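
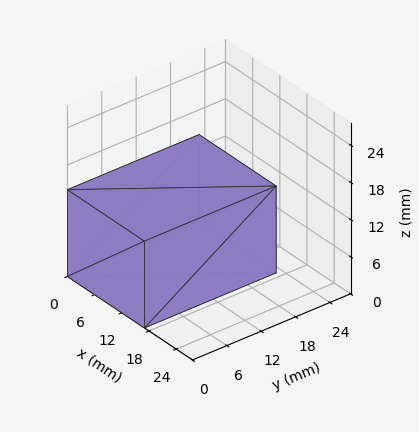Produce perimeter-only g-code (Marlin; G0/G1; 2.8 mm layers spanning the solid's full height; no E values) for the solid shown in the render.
Reading the render: the shape is a rectangular box, roughly 17 × 23 mm footprint and 14 mm tall (dimensions read to the nearest mm from the axis ticks). For the g-code, the solid's height is divided into equal slices at the stated Δz and each level perimeter traced with G1 moves after a G0 lift.

; perimeter-only toolpath
G21 ; units = mm
G90 ; absolute positioning
G28 ; home
; layer 1
G0 Z2.8
G0 X0.0 Y0.0
G1 X17.0 Y0.0
G1 X17.0 Y23.0
G1 X0.0 Y23.0
G1 X0.0 Y0.0
; layer 2
G0 Z5.6
G0 X0.0 Y0.0
G1 X17.0 Y0.0
G1 X17.0 Y23.0
G1 X0.0 Y23.0
G1 X0.0 Y0.0
; layer 3
G0 Z8.4
G0 X0.0 Y0.0
G1 X17.0 Y0.0
G1 X17.0 Y23.0
G1 X0.0 Y23.0
G1 X0.0 Y0.0
; layer 4
G0 Z11.2
G0 X0.0 Y0.0
G1 X17.0 Y0.0
G1 X17.0 Y23.0
G1 X0.0 Y23.0
G1 X0.0 Y0.0
; layer 5
G0 Z14.0
G0 X0.0 Y0.0
G1 X17.0 Y0.0
G1 X17.0 Y23.0
G1 X0.0 Y23.0
G1 X0.0 Y0.0
M2 ; end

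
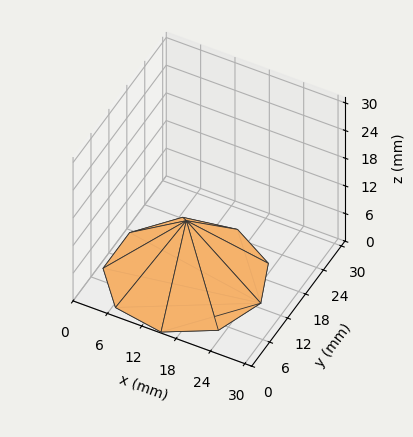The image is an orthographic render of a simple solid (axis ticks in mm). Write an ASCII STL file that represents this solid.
Reading the render: the shape is a regular 9-sided pyramid, base circumscribed radius ≈ 13 mm, apex at z ≈ 12 mm (dimensions read to the nearest mm from the axis ticks). For the STL, each face is triangulated and given an outward normal.

solid part
  facet normal 0.0000 0.0000 -1.0000
    outer loop
      vertex 15.26 25.80 0.00
      vertex 22.96 21.36 0.00
      vertex 26.00 13.00 0.00
    endloop
  endfacet
  facet normal 0.0000 0.0000 -1.0000
    outer loop
      vertex 6.50 24.26 0.00
      vertex 15.26 25.80 0.00
      vertex 26.00 13.00 0.00
    endloop
  endfacet
  facet normal 0.0000 0.0000 -1.0000
    outer loop
      vertex 0.78 17.45 0.00
      vertex 6.50 24.26 0.00
      vertex 26.00 13.00 0.00
    endloop
  endfacet
  facet normal 0.0000 0.0000 -1.0000
    outer loop
      vertex 0.78 8.55 0.00
      vertex 0.78 17.45 0.00
      vertex 26.00 13.00 0.00
    endloop
  endfacet
  facet normal 0.0000 0.0000 -1.0000
    outer loop
      vertex 6.50 1.74 0.00
      vertex 0.78 8.55 0.00
      vertex 26.00 13.00 0.00
    endloop
  endfacet
  facet normal 0.0000 0.0000 -1.0000
    outer loop
      vertex 15.26 0.20 0.00
      vertex 6.50 1.74 0.00
      vertex 26.00 13.00 0.00
    endloop
  endfacet
  facet normal 0.0000 0.0000 -1.0000
    outer loop
      vertex 22.96 4.64 0.00
      vertex 15.26 0.20 0.00
      vertex 26.00 13.00 0.00
    endloop
  endfacet
  facet normal 0.6585 0.2395 0.7134
    outer loop
      vertex 26.00 13.00 0.00
      vertex 22.96 21.36 0.00
      vertex 13.00 13.00 12.00
    endloop
  endfacet
  facet normal 0.3500 0.6070 0.7134
    outer loop
      vertex 22.96 21.36 0.00
      vertex 15.26 25.80 0.00
      vertex 13.00 13.00 12.00
    endloop
  endfacet
  facet normal -0.1213 0.6902 0.7134
    outer loop
      vertex 15.26 25.80 0.00
      vertex 6.50 24.26 0.00
      vertex 13.00 13.00 12.00
    endloop
  endfacet
  facet normal -0.5365 0.4507 0.7135
    outer loop
      vertex 6.50 24.26 0.00
      vertex 0.78 17.45 0.00
      vertex 13.00 13.00 12.00
    endloop
  endfacet
  facet normal -0.7007 0.0000 0.7135
    outer loop
      vertex 0.78 17.45 0.00
      vertex 0.78 8.55 0.00
      vertex 13.00 13.00 12.00
    endloop
  endfacet
  facet normal -0.5365 -0.4507 0.7135
    outer loop
      vertex 0.78 8.55 0.00
      vertex 6.50 1.74 0.00
      vertex 13.00 13.00 12.00
    endloop
  endfacet
  facet normal -0.1213 -0.6902 0.7134
    outer loop
      vertex 6.50 1.74 0.00
      vertex 15.26 0.20 0.00
      vertex 13.00 13.00 12.00
    endloop
  endfacet
  facet normal 0.3500 -0.6070 0.7134
    outer loop
      vertex 15.26 0.20 0.00
      vertex 22.96 4.64 0.00
      vertex 13.00 13.00 12.00
    endloop
  endfacet
  facet normal 0.6585 -0.2395 0.7134
    outer loop
      vertex 22.96 4.64 0.00
      vertex 26.00 13.00 0.00
      vertex 13.00 13.00 12.00
    endloop
  endfacet
endsolid part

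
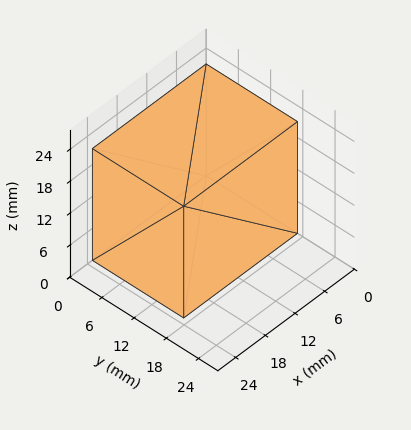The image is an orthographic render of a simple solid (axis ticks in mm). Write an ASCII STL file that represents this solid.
Reading the render: the shape is a rectangular box, roughly 23 × 17 mm footprint and 21 mm tall (dimensions read to the nearest mm from the axis ticks). For the STL, each face is triangulated and given an outward normal.

solid part
  facet normal 0.0000 0.0000 -1.0000
    outer loop
      vertex 23.00 17.00 0.00
      vertex 23.00 0.00 0.00
      vertex 0.00 0.00 0.00
    endloop
  endfacet
  facet normal 0.0000 0.0000 -1.0000
    outer loop
      vertex 0.00 17.00 0.00
      vertex 23.00 17.00 0.00
      vertex 0.00 0.00 0.00
    endloop
  endfacet
  facet normal 0.0000 0.0000 1.0000
    outer loop
      vertex 0.00 0.00 21.00
      vertex 23.00 0.00 21.00
      vertex 23.00 17.00 21.00
    endloop
  endfacet
  facet normal 0.0000 0.0000 1.0000
    outer loop
      vertex 0.00 0.00 21.00
      vertex 23.00 17.00 21.00
      vertex 0.00 17.00 21.00
    endloop
  endfacet
  facet normal 0.0000 -1.0000 0.0000
    outer loop
      vertex 0.00 0.00 0.00
      vertex 23.00 0.00 0.00
      vertex 23.00 0.00 21.00
    endloop
  endfacet
  facet normal 0.0000 -1.0000 0.0000
    outer loop
      vertex 0.00 0.00 0.00
      vertex 23.00 0.00 21.00
      vertex 0.00 0.00 21.00
    endloop
  endfacet
  facet normal 0.0000 1.0000 0.0000
    outer loop
      vertex 23.00 17.00 21.00
      vertex 23.00 17.00 0.00
      vertex 0.00 17.00 0.00
    endloop
  endfacet
  facet normal 0.0000 1.0000 0.0000
    outer loop
      vertex 0.00 17.00 21.00
      vertex 23.00 17.00 21.00
      vertex 0.00 17.00 0.00
    endloop
  endfacet
  facet normal -1.0000 0.0000 0.0000
    outer loop
      vertex 0.00 17.00 21.00
      vertex 0.00 17.00 0.00
      vertex 0.00 0.00 0.00
    endloop
  endfacet
  facet normal -1.0000 0.0000 0.0000
    outer loop
      vertex 0.00 0.00 21.00
      vertex 0.00 17.00 21.00
      vertex 0.00 0.00 0.00
    endloop
  endfacet
  facet normal 1.0000 0.0000 0.0000
    outer loop
      vertex 23.00 0.00 0.00
      vertex 23.00 17.00 0.00
      vertex 23.00 17.00 21.00
    endloop
  endfacet
  facet normal 1.0000 0.0000 0.0000
    outer loop
      vertex 23.00 0.00 0.00
      vertex 23.00 17.00 21.00
      vertex 23.00 0.00 21.00
    endloop
  endfacet
endsolid part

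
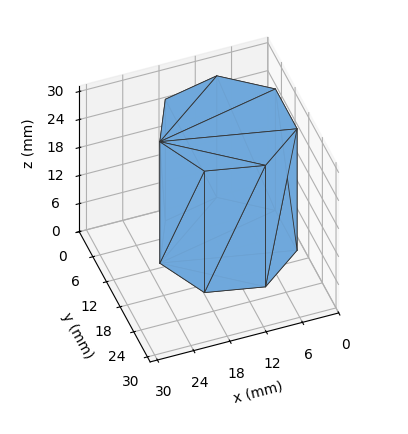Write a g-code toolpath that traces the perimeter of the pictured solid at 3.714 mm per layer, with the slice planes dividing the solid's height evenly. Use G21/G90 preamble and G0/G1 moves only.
Reading the render: the shape is a regular 7-sided prism (a cylinder approximated with 7 flat sides), circumscribed radius ≈ 11 mm, height ≈ 26 mm (dimensions read to the nearest mm from the axis ticks). For the g-code, the solid's height is divided into equal slices at the stated Δz and each level perimeter traced with G1 moves after a G0 lift.

; perimeter-only toolpath
G21 ; units = mm
G90 ; absolute positioning
G28 ; home
; layer 1
G0 Z3.714
G0 X22.000 Y11.000
G1 X17.858 Y19.600
G1 X8.552 Y21.724
G1 X1.089 Y15.773
G1 X1.089 Y6.227
G1 X8.552 Y0.276
G1 X17.858 Y2.400
G1 X22.000 Y11.000
; layer 2
G0 Z7.429
G0 X22.000 Y11.000
G1 X17.858 Y19.600
G1 X8.552 Y21.724
G1 X1.089 Y15.773
G1 X1.089 Y6.227
G1 X8.552 Y0.276
G1 X17.858 Y2.400
G1 X22.000 Y11.000
; layer 3
G0 Z11.143
G0 X22.000 Y11.000
G1 X17.858 Y19.600
G1 X8.552 Y21.724
G1 X1.089 Y15.773
G1 X1.089 Y6.227
G1 X8.552 Y0.276
G1 X17.858 Y2.400
G1 X22.000 Y11.000
; layer 4
G0 Z14.857
G0 X22.000 Y11.000
G1 X17.858 Y19.600
G1 X8.552 Y21.724
G1 X1.089 Y15.773
G1 X1.089 Y6.227
G1 X8.552 Y0.276
G1 X17.858 Y2.400
G1 X22.000 Y11.000
; layer 5
G0 Z18.571
G0 X22.000 Y11.000
G1 X17.858 Y19.600
G1 X8.552 Y21.724
G1 X1.089 Y15.773
G1 X1.089 Y6.227
G1 X8.552 Y0.276
G1 X17.858 Y2.400
G1 X22.000 Y11.000
; layer 6
G0 Z22.286
G0 X22.000 Y11.000
G1 X17.858 Y19.600
G1 X8.552 Y21.724
G1 X1.089 Y15.773
G1 X1.089 Y6.227
G1 X8.552 Y0.276
G1 X17.858 Y2.400
G1 X22.000 Y11.000
; layer 7
G0 Z26.000
G0 X22.000 Y11.000
G1 X17.858 Y19.600
G1 X8.552 Y21.724
G1 X1.089 Y15.773
G1 X1.089 Y6.227
G1 X8.552 Y0.276
G1 X17.858 Y2.400
G1 X22.000 Y11.000
M2 ; end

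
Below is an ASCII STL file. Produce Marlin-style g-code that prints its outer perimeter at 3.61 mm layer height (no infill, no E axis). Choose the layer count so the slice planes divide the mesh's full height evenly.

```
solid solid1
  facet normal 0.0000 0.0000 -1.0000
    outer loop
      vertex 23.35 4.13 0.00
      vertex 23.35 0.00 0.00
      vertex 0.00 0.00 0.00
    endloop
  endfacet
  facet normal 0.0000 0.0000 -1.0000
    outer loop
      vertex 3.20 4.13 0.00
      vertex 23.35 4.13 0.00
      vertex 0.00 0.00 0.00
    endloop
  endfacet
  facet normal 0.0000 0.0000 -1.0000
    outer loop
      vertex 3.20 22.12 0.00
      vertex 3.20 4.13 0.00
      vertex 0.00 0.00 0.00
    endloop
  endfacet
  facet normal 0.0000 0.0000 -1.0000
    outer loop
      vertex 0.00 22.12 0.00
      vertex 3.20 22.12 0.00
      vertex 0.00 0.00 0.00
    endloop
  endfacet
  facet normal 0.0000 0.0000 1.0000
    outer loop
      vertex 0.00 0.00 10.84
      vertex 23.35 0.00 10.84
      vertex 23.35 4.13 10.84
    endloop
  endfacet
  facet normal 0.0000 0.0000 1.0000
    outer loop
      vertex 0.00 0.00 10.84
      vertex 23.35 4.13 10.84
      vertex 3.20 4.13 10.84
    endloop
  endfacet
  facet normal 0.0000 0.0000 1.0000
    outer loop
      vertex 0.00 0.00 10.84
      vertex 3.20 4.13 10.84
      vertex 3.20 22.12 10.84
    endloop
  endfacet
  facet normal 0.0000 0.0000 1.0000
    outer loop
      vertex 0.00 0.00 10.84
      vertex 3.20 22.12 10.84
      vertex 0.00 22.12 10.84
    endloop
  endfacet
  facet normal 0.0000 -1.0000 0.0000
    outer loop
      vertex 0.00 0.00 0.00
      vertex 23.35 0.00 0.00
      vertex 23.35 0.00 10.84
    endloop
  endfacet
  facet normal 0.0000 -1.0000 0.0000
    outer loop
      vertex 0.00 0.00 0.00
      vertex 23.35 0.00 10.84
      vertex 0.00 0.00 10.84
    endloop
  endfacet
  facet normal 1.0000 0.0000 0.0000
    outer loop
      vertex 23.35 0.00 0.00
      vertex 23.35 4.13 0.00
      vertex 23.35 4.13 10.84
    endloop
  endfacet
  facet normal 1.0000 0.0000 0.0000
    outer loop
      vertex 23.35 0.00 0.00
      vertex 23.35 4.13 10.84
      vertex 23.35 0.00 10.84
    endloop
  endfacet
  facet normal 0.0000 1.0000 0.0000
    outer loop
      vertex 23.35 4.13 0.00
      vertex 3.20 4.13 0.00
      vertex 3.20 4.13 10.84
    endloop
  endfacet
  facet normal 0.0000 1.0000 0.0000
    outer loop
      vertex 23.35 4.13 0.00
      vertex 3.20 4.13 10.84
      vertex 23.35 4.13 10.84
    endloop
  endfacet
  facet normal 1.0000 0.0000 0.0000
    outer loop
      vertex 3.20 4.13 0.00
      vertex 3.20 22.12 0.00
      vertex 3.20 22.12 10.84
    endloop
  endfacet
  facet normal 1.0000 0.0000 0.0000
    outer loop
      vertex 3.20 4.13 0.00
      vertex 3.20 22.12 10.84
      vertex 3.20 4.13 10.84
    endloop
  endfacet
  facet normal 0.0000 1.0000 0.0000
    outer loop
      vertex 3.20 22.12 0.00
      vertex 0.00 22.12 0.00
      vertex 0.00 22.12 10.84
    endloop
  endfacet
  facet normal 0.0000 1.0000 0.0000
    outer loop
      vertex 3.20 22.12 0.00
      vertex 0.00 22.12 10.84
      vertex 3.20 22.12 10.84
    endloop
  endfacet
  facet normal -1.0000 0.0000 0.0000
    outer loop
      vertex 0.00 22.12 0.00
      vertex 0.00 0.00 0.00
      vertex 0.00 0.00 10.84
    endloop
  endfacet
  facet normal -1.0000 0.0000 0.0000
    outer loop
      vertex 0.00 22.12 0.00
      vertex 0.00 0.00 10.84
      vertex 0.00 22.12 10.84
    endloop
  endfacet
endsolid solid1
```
; perimeter-only toolpath
G21 ; units = mm
G90 ; absolute positioning
G28 ; home
; layer 1
G0 Z3.61
G0 X0.00 Y0.00
G1 X23.35 Y0.00
G1 X23.35 Y4.13
G1 X3.20 Y4.13
G1 X3.20 Y22.12
G1 X0.00 Y22.12
G1 X0.00 Y0.00
; layer 2
G0 Z7.23
G0 X0.00 Y0.00
G1 X23.35 Y0.00
G1 X23.35 Y4.13
G1 X3.20 Y4.13
G1 X3.20 Y22.12
G1 X0.00 Y22.12
G1 X0.00 Y0.00
; layer 3
G0 Z10.84
G0 X0.00 Y0.00
G1 X23.35 Y0.00
G1 X23.35 Y4.13
G1 X3.20 Y4.13
G1 X3.20 Y22.12
G1 X0.00 Y22.12
G1 X0.00 Y0.00
M2 ; end

The solid is an L-shaped prism: outer 23.4 × 22.1 mm, arm thicknesses ≈ 4.13 mm (horizontal) and 3.2 mm (vertical), extruded 10.8 mm in z. Slicing at Δz = 3.61 mm — 3 equal slices spanning the solid's height, so layer i sits at z = i·h/3 — gives 3 non-empty perimeters. Each is a 6-segment closed polygon; G0 lifts to the layer z and rapids to the start vertex, then G1 traces the edges.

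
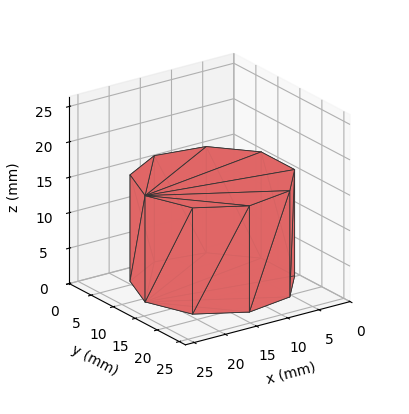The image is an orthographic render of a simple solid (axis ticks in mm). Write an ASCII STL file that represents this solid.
Reading the render: the shape is a regular 9-sided prism (a cylinder approximated with 9 flat sides), circumscribed radius ≈ 11 mm, height ≈ 15 mm (dimensions read to the nearest mm from the axis ticks). For the STL, each face is triangulated and given an outward normal.

solid part
  facet normal 0.0000 0.0000 -1.0000
    outer loop
      vertex 12.9 21.8 0.0
      vertex 19.4 18.1 0.0
      vertex 22.0 11.0 0.0
    endloop
  endfacet
  facet normal 0.0000 0.0000 -1.0000
    outer loop
      vertex 5.5 20.5 0.0
      vertex 12.9 21.8 0.0
      vertex 22.0 11.0 0.0
    endloop
  endfacet
  facet normal 0.0000 0.0000 -1.0000
    outer loop
      vertex 0.7 14.8 0.0
      vertex 5.5 20.5 0.0
      vertex 22.0 11.0 0.0
    endloop
  endfacet
  facet normal 0.0000 0.0000 -1.0000
    outer loop
      vertex 0.7 7.2 0.0
      vertex 0.7 14.8 0.0
      vertex 22.0 11.0 0.0
    endloop
  endfacet
  facet normal 0.0000 0.0000 -1.0000
    outer loop
      vertex 5.5 1.5 0.0
      vertex 0.7 7.2 0.0
      vertex 22.0 11.0 0.0
    endloop
  endfacet
  facet normal 0.0000 0.0000 -1.0000
    outer loop
      vertex 12.9 0.2 0.0
      vertex 5.5 1.5 0.0
      vertex 22.0 11.0 0.0
    endloop
  endfacet
  facet normal 0.0000 0.0000 -1.0000
    outer loop
      vertex 19.4 3.9 0.0
      vertex 12.9 0.2 0.0
      vertex 22.0 11.0 0.0
    endloop
  endfacet
  facet normal 0.0000 0.0000 1.0000
    outer loop
      vertex 22.0 11.0 15.0
      vertex 19.4 18.1 15.0
      vertex 12.9 21.8 15.0
    endloop
  endfacet
  facet normal 0.0000 0.0000 1.0000
    outer loop
      vertex 22.0 11.0 15.0
      vertex 12.9 21.8 15.0
      vertex 5.5 20.5 15.0
    endloop
  endfacet
  facet normal 0.0000 0.0000 1.0000
    outer loop
      vertex 22.0 11.0 15.0
      vertex 5.5 20.5 15.0
      vertex 0.7 14.8 15.0
    endloop
  endfacet
  facet normal 0.0000 0.0000 1.0000
    outer loop
      vertex 22.0 11.0 15.0
      vertex 0.7 14.8 15.0
      vertex 0.7 7.2 15.0
    endloop
  endfacet
  facet normal 0.0000 0.0000 1.0000
    outer loop
      vertex 22.0 11.0 15.0
      vertex 0.7 7.2 15.0
      vertex 5.5 1.5 15.0
    endloop
  endfacet
  facet normal 0.0000 0.0000 1.0000
    outer loop
      vertex 22.0 11.0 15.0
      vertex 5.5 1.5 15.0
      vertex 12.9 0.2 15.0
    endloop
  endfacet
  facet normal 0.0000 0.0000 1.0000
    outer loop
      vertex 22.0 11.0 15.0
      vertex 12.9 0.2 15.0
      vertex 19.4 3.9 15.0
    endloop
  endfacet
  facet normal 0.9390 0.3439 0.0000
    outer loop
      vertex 22.0 11.0 0.0
      vertex 19.4 18.1 0.0
      vertex 19.4 18.1 15.0
    endloop
  endfacet
  facet normal 0.9390 0.3439 0.0000
    outer loop
      vertex 22.0 11.0 0.0
      vertex 19.4 18.1 15.0
      vertex 22.0 11.0 15.0
    endloop
  endfacet
  facet normal 0.4947 0.8691 0.0000
    outer loop
      vertex 19.4 18.1 0.0
      vertex 12.9 21.8 0.0
      vertex 12.9 21.8 15.0
    endloop
  endfacet
  facet normal 0.4947 0.8691 0.0000
    outer loop
      vertex 19.4 18.1 0.0
      vertex 12.9 21.8 15.0
      vertex 19.4 18.1 15.0
    endloop
  endfacet
  facet normal -0.1730 0.9849 0.0000
    outer loop
      vertex 12.9 21.8 0.0
      vertex 5.5 20.5 0.0
      vertex 5.5 20.5 15.0
    endloop
  endfacet
  facet normal -0.1730 0.9849 0.0000
    outer loop
      vertex 12.9 21.8 0.0
      vertex 5.5 20.5 15.0
      vertex 12.9 21.8 15.0
    endloop
  endfacet
  facet normal -0.7649 0.6441 0.0000
    outer loop
      vertex 5.5 20.5 0.0
      vertex 0.7 14.8 0.0
      vertex 0.7 14.8 15.0
    endloop
  endfacet
  facet normal -0.7649 0.6441 0.0000
    outer loop
      vertex 5.5 20.5 0.0
      vertex 0.7 14.8 15.0
      vertex 5.5 20.5 15.0
    endloop
  endfacet
  facet normal -1.0000 0.0000 0.0000
    outer loop
      vertex 0.7 14.8 0.0
      vertex 0.7 7.2 0.0
      vertex 0.7 7.2 15.0
    endloop
  endfacet
  facet normal -1.0000 0.0000 0.0000
    outer loop
      vertex 0.7 14.8 0.0
      vertex 0.7 7.2 15.0
      vertex 0.7 14.8 15.0
    endloop
  endfacet
  facet normal -0.7649 -0.6441 0.0000
    outer loop
      vertex 0.7 7.2 0.0
      vertex 5.5 1.5 0.0
      vertex 5.5 1.5 15.0
    endloop
  endfacet
  facet normal -0.7649 -0.6441 0.0000
    outer loop
      vertex 0.7 7.2 0.0
      vertex 5.5 1.5 15.0
      vertex 0.7 7.2 15.0
    endloop
  endfacet
  facet normal -0.1730 -0.9849 0.0000
    outer loop
      vertex 5.5 1.5 0.0
      vertex 12.9 0.2 0.0
      vertex 12.9 0.2 15.0
    endloop
  endfacet
  facet normal -0.1730 -0.9849 0.0000
    outer loop
      vertex 5.5 1.5 0.0
      vertex 12.9 0.2 15.0
      vertex 5.5 1.5 15.0
    endloop
  endfacet
  facet normal 0.4947 -0.8691 0.0000
    outer loop
      vertex 12.9 0.2 0.0
      vertex 19.4 3.9 0.0
      vertex 19.4 3.9 15.0
    endloop
  endfacet
  facet normal 0.4947 -0.8691 0.0000
    outer loop
      vertex 12.9 0.2 0.0
      vertex 19.4 3.9 15.0
      vertex 12.9 0.2 15.0
    endloop
  endfacet
  facet normal 0.9390 -0.3439 0.0000
    outer loop
      vertex 19.4 3.9 0.0
      vertex 22.0 11.0 0.0
      vertex 22.0 11.0 15.0
    endloop
  endfacet
  facet normal 0.9390 -0.3439 0.0000
    outer loop
      vertex 19.4 3.9 0.0
      vertex 22.0 11.0 15.0
      vertex 19.4 3.9 15.0
    endloop
  endfacet
endsolid part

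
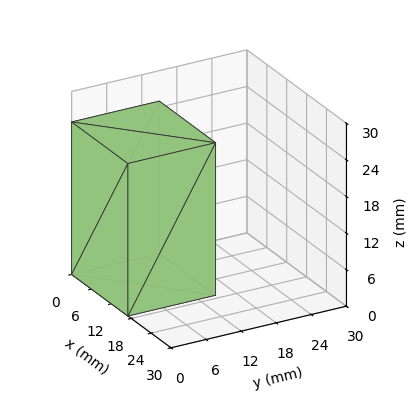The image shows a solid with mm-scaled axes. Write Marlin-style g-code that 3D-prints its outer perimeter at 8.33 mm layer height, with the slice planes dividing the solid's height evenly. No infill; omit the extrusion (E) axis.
Reading the render: the shape is a rectangular box, roughly 17 × 15 mm footprint and 25 mm tall (dimensions read to the nearest mm from the axis ticks). For the g-code, the solid's height is divided into equal slices at the stated Δz and each level perimeter traced with G1 moves after a G0 lift.

; perimeter-only toolpath
G21 ; units = mm
G90 ; absolute positioning
G28 ; home
; layer 1
G0 Z8.33
G0 X0.00 Y0.00
G1 X17.00 Y0.00
G1 X17.00 Y15.00
G1 X0.00 Y15.00
G1 X0.00 Y0.00
; layer 2
G0 Z16.67
G0 X0.00 Y0.00
G1 X17.00 Y0.00
G1 X17.00 Y15.00
G1 X0.00 Y15.00
G1 X0.00 Y0.00
; layer 3
G0 Z25.00
G0 X0.00 Y0.00
G1 X17.00 Y0.00
G1 X17.00 Y15.00
G1 X0.00 Y15.00
G1 X0.00 Y0.00
M2 ; end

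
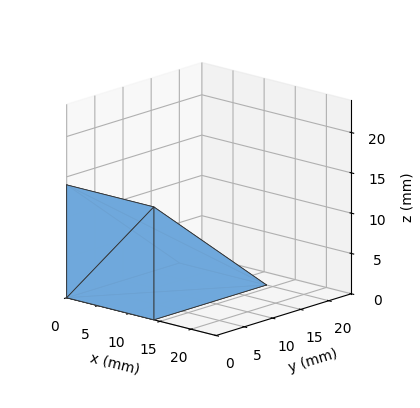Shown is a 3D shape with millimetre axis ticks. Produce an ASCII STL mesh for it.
Reading the render: the shape is a wedge (ramp): 14 × 20 mm base, rising to 14 mm along the y=0 edge and sloping linearly to z=0 at y=20 (dimensions read to the nearest mm from the axis ticks). For the STL, each face is triangulated and given an outward normal.

solid part
  facet normal 0.0000 0.0000 -1.0000
    outer loop
      vertex 14.00 20.00 0.00
      vertex 14.00 0.00 0.00
      vertex 0.00 0.00 0.00
    endloop
  endfacet
  facet normal 0.0000 0.0000 -1.0000
    outer loop
      vertex 0.00 20.00 0.00
      vertex 14.00 20.00 0.00
      vertex 0.00 0.00 0.00
    endloop
  endfacet
  facet normal 0.0000 -1.0000 0.0000
    outer loop
      vertex 0.00 0.00 0.00
      vertex 14.00 0.00 0.00
      vertex 14.00 0.00 14.00
    endloop
  endfacet
  facet normal 0.0000 -1.0000 0.0000
    outer loop
      vertex 0.00 0.00 0.00
      vertex 14.00 0.00 14.00
      vertex 0.00 0.00 14.00
    endloop
  endfacet
  facet normal 0.0000 0.5735 0.8192
    outer loop
      vertex 0.00 0.00 14.00
      vertex 14.00 0.00 14.00
      vertex 14.00 20.00 0.00
    endloop
  endfacet
  facet normal 0.0000 0.5735 0.8192
    outer loop
      vertex 0.00 0.00 14.00
      vertex 14.00 20.00 0.00
      vertex 0.00 20.00 0.00
    endloop
  endfacet
  facet normal -1.0000 0.0000 0.0000
    outer loop
      vertex 0.00 0.00 14.00
      vertex 0.00 20.00 0.00
      vertex 0.00 0.00 0.00
    endloop
  endfacet
  facet normal 1.0000 0.0000 0.0000
    outer loop
      vertex 14.00 0.00 0.00
      vertex 14.00 20.00 0.00
      vertex 14.00 0.00 14.00
    endloop
  endfacet
endsolid part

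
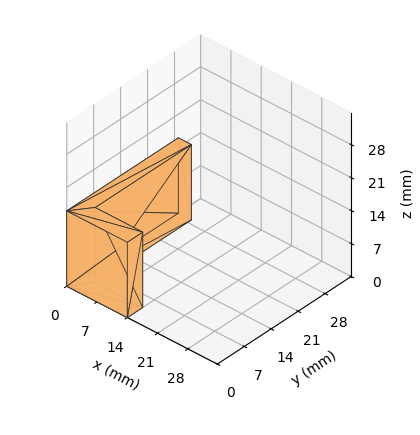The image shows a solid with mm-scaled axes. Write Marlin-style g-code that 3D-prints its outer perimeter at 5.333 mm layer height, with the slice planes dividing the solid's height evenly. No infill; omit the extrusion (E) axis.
Reading the render: the shape is an L-shaped prism: outer 14 × 29 mm, arm thicknesses ≈ 4 mm (horizontal) and 3 mm (vertical), extruded 16 mm in z (dimensions read to the nearest mm from the axis ticks). For the g-code, the solid's height is divided into equal slices at the stated Δz and each level perimeter traced with G1 moves after a G0 lift.

; perimeter-only toolpath
G21 ; units = mm
G90 ; absolute positioning
G28 ; home
; layer 1
G0 Z5.333
G0 X0.000 Y0.000
G1 X14.000 Y0.000
G1 X14.000 Y4.000
G1 X3.000 Y4.000
G1 X3.000 Y29.000
G1 X0.000 Y29.000
G1 X0.000 Y0.000
; layer 2
G0 Z10.667
G0 X0.000 Y0.000
G1 X14.000 Y0.000
G1 X14.000 Y4.000
G1 X3.000 Y4.000
G1 X3.000 Y29.000
G1 X0.000 Y29.000
G1 X0.000 Y0.000
; layer 3
G0 Z16.000
G0 X0.000 Y0.000
G1 X14.000 Y0.000
G1 X14.000 Y4.000
G1 X3.000 Y4.000
G1 X3.000 Y29.000
G1 X0.000 Y29.000
G1 X0.000 Y0.000
M2 ; end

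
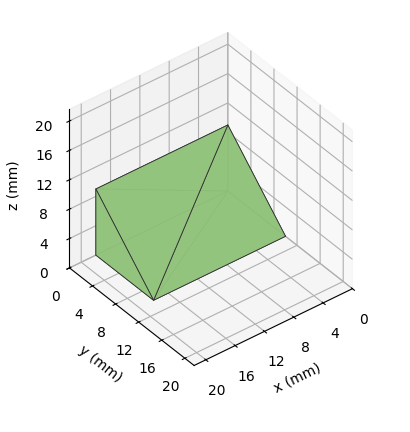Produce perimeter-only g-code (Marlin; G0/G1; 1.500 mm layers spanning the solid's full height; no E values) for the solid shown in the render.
Reading the render: the shape is a wedge (ramp): 18 × 10 mm base, rising to 9 mm along the y=0 edge and sloping linearly to z=0 at y=10 (dimensions read to the nearest mm from the axis ticks). For the g-code, the solid's height is divided into equal slices at the stated Δz and each level perimeter traced with G1 moves after a G0 lift.

; perimeter-only toolpath
G21 ; units = mm
G90 ; absolute positioning
G28 ; home
; layer 1
G0 Z1.500
G0 X0.000 Y0.000
G1 X18.000 Y0.000
G1 X18.000 Y8.333
G1 X0.000 Y8.333
G1 X0.000 Y0.000
; layer 2
G0 Z3.000
G0 X0.000 Y0.000
G1 X18.000 Y0.000
G1 X18.000 Y6.667
G1 X0.000 Y6.667
G1 X0.000 Y0.000
; layer 3
G0 Z4.500
G0 X0.000 Y0.000
G1 X18.000 Y0.000
G1 X18.000 Y5.000
G1 X0.000 Y5.000
G1 X0.000 Y0.000
; layer 4
G0 Z6.000
G0 X0.000 Y0.000
G1 X18.000 Y0.000
G1 X18.000 Y3.333
G1 X0.000 Y3.333
G1 X0.000 Y0.000
; layer 5
G0 Z7.500
G0 X0.000 Y0.000
G1 X18.000 Y0.000
G1 X18.000 Y1.667
G1 X0.000 Y1.667
G1 X0.000 Y0.000
M2 ; end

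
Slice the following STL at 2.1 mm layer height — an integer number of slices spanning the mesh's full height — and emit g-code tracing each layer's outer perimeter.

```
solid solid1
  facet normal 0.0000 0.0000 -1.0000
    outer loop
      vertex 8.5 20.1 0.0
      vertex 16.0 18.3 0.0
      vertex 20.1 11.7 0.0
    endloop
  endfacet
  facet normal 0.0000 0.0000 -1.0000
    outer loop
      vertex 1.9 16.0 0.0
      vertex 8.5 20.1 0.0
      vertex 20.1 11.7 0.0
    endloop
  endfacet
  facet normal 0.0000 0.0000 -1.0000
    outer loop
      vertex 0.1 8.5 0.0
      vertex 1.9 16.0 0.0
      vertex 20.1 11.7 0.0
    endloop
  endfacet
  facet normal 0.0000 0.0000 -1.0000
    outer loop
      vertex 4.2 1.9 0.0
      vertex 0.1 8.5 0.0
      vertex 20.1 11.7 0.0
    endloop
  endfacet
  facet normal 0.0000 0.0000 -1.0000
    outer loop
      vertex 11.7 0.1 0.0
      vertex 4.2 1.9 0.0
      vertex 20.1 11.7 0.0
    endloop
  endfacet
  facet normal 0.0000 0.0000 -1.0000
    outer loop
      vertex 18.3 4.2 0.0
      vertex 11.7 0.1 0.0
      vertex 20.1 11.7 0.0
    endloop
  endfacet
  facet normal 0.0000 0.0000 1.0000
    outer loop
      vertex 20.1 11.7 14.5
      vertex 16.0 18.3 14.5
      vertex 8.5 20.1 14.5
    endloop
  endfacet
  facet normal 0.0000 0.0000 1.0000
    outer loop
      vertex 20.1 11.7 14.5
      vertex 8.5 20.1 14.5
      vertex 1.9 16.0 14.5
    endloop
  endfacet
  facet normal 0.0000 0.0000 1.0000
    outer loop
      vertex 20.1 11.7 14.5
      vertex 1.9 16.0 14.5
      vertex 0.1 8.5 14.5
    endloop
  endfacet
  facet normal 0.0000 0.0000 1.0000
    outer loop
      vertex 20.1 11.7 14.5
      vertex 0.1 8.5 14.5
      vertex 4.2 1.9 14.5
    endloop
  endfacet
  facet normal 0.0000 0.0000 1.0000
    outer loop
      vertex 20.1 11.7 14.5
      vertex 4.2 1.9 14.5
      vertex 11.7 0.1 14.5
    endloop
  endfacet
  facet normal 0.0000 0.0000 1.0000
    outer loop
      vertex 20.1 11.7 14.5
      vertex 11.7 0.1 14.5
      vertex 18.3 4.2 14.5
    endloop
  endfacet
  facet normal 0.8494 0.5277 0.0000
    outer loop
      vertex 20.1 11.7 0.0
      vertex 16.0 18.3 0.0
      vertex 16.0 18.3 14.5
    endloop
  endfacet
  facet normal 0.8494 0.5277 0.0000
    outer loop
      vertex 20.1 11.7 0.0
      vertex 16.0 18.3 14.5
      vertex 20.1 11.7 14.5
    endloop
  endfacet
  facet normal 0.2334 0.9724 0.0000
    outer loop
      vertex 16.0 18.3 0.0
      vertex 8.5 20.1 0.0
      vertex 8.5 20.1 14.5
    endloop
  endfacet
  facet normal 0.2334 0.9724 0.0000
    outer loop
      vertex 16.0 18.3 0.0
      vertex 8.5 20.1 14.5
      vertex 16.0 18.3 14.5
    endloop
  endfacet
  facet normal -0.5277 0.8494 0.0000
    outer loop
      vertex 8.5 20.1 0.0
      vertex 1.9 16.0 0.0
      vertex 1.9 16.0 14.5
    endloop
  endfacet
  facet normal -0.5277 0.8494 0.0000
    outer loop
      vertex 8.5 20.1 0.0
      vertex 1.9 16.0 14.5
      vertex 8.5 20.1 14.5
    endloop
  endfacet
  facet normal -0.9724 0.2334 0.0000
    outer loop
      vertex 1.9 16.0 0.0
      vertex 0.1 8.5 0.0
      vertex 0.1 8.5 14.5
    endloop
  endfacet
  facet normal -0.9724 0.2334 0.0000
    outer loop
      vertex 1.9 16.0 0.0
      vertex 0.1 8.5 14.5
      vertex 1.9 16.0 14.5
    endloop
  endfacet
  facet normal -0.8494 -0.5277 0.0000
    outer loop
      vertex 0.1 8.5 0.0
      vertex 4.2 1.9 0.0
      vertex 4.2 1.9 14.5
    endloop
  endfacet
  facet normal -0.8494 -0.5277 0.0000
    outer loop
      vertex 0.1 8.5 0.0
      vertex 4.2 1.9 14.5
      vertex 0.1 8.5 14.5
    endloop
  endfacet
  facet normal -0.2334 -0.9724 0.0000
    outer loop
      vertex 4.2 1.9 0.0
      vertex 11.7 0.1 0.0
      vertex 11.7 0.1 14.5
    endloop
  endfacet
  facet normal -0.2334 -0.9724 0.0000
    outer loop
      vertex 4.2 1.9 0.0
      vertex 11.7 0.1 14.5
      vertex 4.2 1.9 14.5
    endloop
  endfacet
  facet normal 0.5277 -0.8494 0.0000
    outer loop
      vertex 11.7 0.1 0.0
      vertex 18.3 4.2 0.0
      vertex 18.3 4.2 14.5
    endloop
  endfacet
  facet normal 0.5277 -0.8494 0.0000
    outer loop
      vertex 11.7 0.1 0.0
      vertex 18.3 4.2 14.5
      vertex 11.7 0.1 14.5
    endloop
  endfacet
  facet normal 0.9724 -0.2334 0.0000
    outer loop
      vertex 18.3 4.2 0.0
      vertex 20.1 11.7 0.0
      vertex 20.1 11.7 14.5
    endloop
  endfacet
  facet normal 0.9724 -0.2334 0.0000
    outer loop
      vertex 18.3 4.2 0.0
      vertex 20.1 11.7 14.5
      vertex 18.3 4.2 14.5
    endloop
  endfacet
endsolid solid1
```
; perimeter-only toolpath
G21 ; units = mm
G90 ; absolute positioning
G28 ; home
; layer 1
G0 Z2.1
G0 X20.1 Y11.7
G1 X16.0 Y18.3
G1 X8.5 Y20.1
G1 X1.9 Y16.0
G1 X0.1 Y8.5
G1 X4.2 Y1.9
G1 X11.7 Y0.1
G1 X18.3 Y4.2
G1 X20.1 Y11.7
; layer 2
G0 Z4.1
G0 X20.1 Y11.7
G1 X16.0 Y18.3
G1 X8.5 Y20.1
G1 X1.9 Y16.0
G1 X0.1 Y8.5
G1 X4.2 Y1.9
G1 X11.7 Y0.1
G1 X18.3 Y4.2
G1 X20.1 Y11.7
; layer 3
G0 Z6.2
G0 X20.1 Y11.7
G1 X16.0 Y18.3
G1 X8.5 Y20.1
G1 X1.9 Y16.0
G1 X0.1 Y8.5
G1 X4.2 Y1.9
G1 X11.7 Y0.1
G1 X18.3 Y4.2
G1 X20.1 Y11.7
; layer 4
G0 Z8.3
G0 X20.1 Y11.7
G1 X16.0 Y18.3
G1 X8.5 Y20.1
G1 X1.9 Y16.0
G1 X0.1 Y8.5
G1 X4.2 Y1.9
G1 X11.7 Y0.1
G1 X18.3 Y4.2
G1 X20.1 Y11.7
; layer 5
G0 Z10.4
G0 X20.1 Y11.7
G1 X16.0 Y18.3
G1 X8.5 Y20.1
G1 X1.9 Y16.0
G1 X0.1 Y8.5
G1 X4.2 Y1.9
G1 X11.7 Y0.1
G1 X18.3 Y4.2
G1 X20.1 Y11.7
; layer 6
G0 Z12.4
G0 X20.1 Y11.7
G1 X16.0 Y18.3
G1 X8.5 Y20.1
G1 X1.9 Y16.0
G1 X0.1 Y8.5
G1 X4.2 Y1.9
G1 X11.7 Y0.1
G1 X18.3 Y4.2
G1 X20.1 Y11.7
; layer 7
G0 Z14.5
G0 X20.1 Y11.7
G1 X16.0 Y18.3
G1 X8.5 Y20.1
G1 X1.9 Y16.0
G1 X0.1 Y8.5
G1 X4.2 Y1.9
G1 X11.7 Y0.1
G1 X18.3 Y4.2
G1 X20.1 Y11.7
M2 ; end

The solid is a regular 8-sided prism (a cylinder approximated with 8 flat sides), circumscribed radius ≈ 10.1 mm, height ≈ 14.5 mm. Slicing at Δz = 2.1 mm — 7 equal slices spanning the solid's height, so layer i sits at z = i·h/7 — gives 7 non-empty perimeters. Each is a 8-segment closed polygon; G0 lifts to the layer z and rapids to the start vertex, then G1 traces the edges.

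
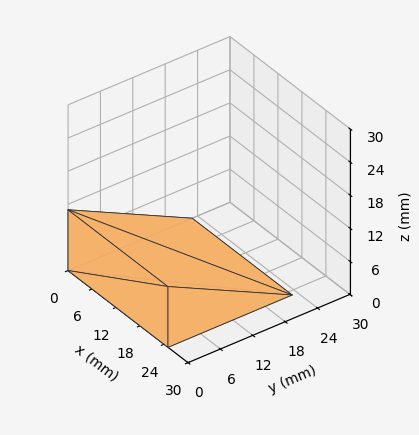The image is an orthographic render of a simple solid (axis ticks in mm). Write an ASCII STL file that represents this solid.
Reading the render: the shape is a wedge (ramp): 25 × 23 mm base, rising to 11 mm along the y=0 edge and sloping linearly to z=0 at y=23 (dimensions read to the nearest mm from the axis ticks). For the STL, each face is triangulated and given an outward normal.

solid part
  facet normal 0.0000 0.0000 -1.0000
    outer loop
      vertex 25.00 23.00 0.00
      vertex 25.00 0.00 0.00
      vertex 0.00 0.00 0.00
    endloop
  endfacet
  facet normal 0.0000 0.0000 -1.0000
    outer loop
      vertex 0.00 23.00 0.00
      vertex 25.00 23.00 0.00
      vertex 0.00 0.00 0.00
    endloop
  endfacet
  facet normal 0.0000 -1.0000 0.0000
    outer loop
      vertex 0.00 0.00 0.00
      vertex 25.00 0.00 0.00
      vertex 25.00 0.00 11.00
    endloop
  endfacet
  facet normal 0.0000 -1.0000 0.0000
    outer loop
      vertex 0.00 0.00 0.00
      vertex 25.00 0.00 11.00
      vertex 0.00 0.00 11.00
    endloop
  endfacet
  facet normal 0.0000 0.4315 0.9021
    outer loop
      vertex 0.00 0.00 11.00
      vertex 25.00 0.00 11.00
      vertex 25.00 23.00 0.00
    endloop
  endfacet
  facet normal 0.0000 0.4315 0.9021
    outer loop
      vertex 0.00 0.00 11.00
      vertex 25.00 23.00 0.00
      vertex 0.00 23.00 0.00
    endloop
  endfacet
  facet normal -1.0000 0.0000 0.0000
    outer loop
      vertex 0.00 0.00 11.00
      vertex 0.00 23.00 0.00
      vertex 0.00 0.00 0.00
    endloop
  endfacet
  facet normal 1.0000 0.0000 0.0000
    outer loop
      vertex 25.00 0.00 0.00
      vertex 25.00 23.00 0.00
      vertex 25.00 0.00 11.00
    endloop
  endfacet
endsolid part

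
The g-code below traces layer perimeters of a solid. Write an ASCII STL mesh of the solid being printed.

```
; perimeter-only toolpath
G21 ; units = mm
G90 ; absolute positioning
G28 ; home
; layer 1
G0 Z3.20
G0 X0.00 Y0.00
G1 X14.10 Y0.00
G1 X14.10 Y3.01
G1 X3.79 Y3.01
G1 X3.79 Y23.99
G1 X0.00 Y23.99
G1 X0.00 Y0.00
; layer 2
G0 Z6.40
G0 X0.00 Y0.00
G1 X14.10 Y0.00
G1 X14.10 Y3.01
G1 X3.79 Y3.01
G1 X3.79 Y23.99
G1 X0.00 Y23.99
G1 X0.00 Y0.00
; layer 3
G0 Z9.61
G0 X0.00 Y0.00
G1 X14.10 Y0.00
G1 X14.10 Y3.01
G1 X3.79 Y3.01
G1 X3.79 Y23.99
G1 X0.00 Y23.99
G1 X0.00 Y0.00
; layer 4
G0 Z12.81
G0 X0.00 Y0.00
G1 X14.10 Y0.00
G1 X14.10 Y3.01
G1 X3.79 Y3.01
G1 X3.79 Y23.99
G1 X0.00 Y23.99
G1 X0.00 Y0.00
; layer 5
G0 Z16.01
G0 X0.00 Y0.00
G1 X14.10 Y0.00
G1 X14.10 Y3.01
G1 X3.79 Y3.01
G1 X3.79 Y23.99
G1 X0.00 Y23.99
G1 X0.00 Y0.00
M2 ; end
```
solid part
  facet normal 0.0000 0.0000 -1.0000
    outer loop
      vertex 14.10 3.01 0.00
      vertex 14.10 0.00 0.00
      vertex 0.00 0.00 0.00
    endloop
  endfacet
  facet normal 0.0000 0.0000 -1.0000
    outer loop
      vertex 3.79 3.01 0.00
      vertex 14.10 3.01 0.00
      vertex 0.00 0.00 0.00
    endloop
  endfacet
  facet normal 0.0000 0.0000 -1.0000
    outer loop
      vertex 3.79 23.99 0.00
      vertex 3.79 3.01 0.00
      vertex 0.00 0.00 0.00
    endloop
  endfacet
  facet normal 0.0000 0.0000 -1.0000
    outer loop
      vertex 0.00 23.99 0.00
      vertex 3.79 23.99 0.00
      vertex 0.00 0.00 0.00
    endloop
  endfacet
  facet normal 0.0000 0.0000 1.0000
    outer loop
      vertex 0.00 0.00 16.01
      vertex 14.10 0.00 16.01
      vertex 14.10 3.01 16.01
    endloop
  endfacet
  facet normal 0.0000 0.0000 1.0000
    outer loop
      vertex 0.00 0.00 16.01
      vertex 14.10 3.01 16.01
      vertex 3.79 3.01 16.01
    endloop
  endfacet
  facet normal 0.0000 0.0000 1.0000
    outer loop
      vertex 0.00 0.00 16.01
      vertex 3.79 3.01 16.01
      vertex 3.79 23.99 16.01
    endloop
  endfacet
  facet normal 0.0000 0.0000 1.0000
    outer loop
      vertex 0.00 0.00 16.01
      vertex 3.79 23.99 16.01
      vertex 0.00 23.99 16.01
    endloop
  endfacet
  facet normal 0.0000 -1.0000 0.0000
    outer loop
      vertex 0.00 0.00 0.00
      vertex 14.10 0.00 0.00
      vertex 14.10 0.00 16.01
    endloop
  endfacet
  facet normal 0.0000 -1.0000 0.0000
    outer loop
      vertex 0.00 0.00 0.00
      vertex 14.10 0.00 16.01
      vertex 0.00 0.00 16.01
    endloop
  endfacet
  facet normal 1.0000 0.0000 0.0000
    outer loop
      vertex 14.10 0.00 0.00
      vertex 14.10 3.01 0.00
      vertex 14.10 3.01 16.01
    endloop
  endfacet
  facet normal 1.0000 0.0000 0.0000
    outer loop
      vertex 14.10 0.00 0.00
      vertex 14.10 3.01 16.01
      vertex 14.10 0.00 16.01
    endloop
  endfacet
  facet normal 0.0000 1.0000 0.0000
    outer loop
      vertex 14.10 3.01 0.00
      vertex 3.79 3.01 0.00
      vertex 3.79 3.01 16.01
    endloop
  endfacet
  facet normal 0.0000 1.0000 0.0000
    outer loop
      vertex 14.10 3.01 0.00
      vertex 3.79 3.01 16.01
      vertex 14.10 3.01 16.01
    endloop
  endfacet
  facet normal 1.0000 0.0000 0.0000
    outer loop
      vertex 3.79 3.01 0.00
      vertex 3.79 23.99 0.00
      vertex 3.79 23.99 16.01
    endloop
  endfacet
  facet normal 1.0000 0.0000 0.0000
    outer loop
      vertex 3.79 3.01 0.00
      vertex 3.79 23.99 16.01
      vertex 3.79 3.01 16.01
    endloop
  endfacet
  facet normal 0.0000 1.0000 0.0000
    outer loop
      vertex 3.79 23.99 0.00
      vertex 0.00 23.99 0.00
      vertex 0.00 23.99 16.01
    endloop
  endfacet
  facet normal 0.0000 1.0000 0.0000
    outer loop
      vertex 3.79 23.99 0.00
      vertex 0.00 23.99 16.01
      vertex 3.79 23.99 16.01
    endloop
  endfacet
  facet normal -1.0000 0.0000 0.0000
    outer loop
      vertex 0.00 23.99 0.00
      vertex 0.00 0.00 0.00
      vertex 0.00 0.00 16.01
    endloop
  endfacet
  facet normal -1.0000 0.0000 0.0000
    outer loop
      vertex 0.00 23.99 0.00
      vertex 0.00 0.00 16.01
      vertex 0.00 23.99 16.01
    endloop
  endfacet
endsolid part

The G0 Z moves step by Δz≈3.20 mm. Every layer's G1 loop is the same polygon, so the solid is a straight extrusion of it from z=0 to z≈16. Closing with flat bottom and top caps and triangulating gives 20 facets — an L-shaped prism: outer 14.1 × 24 mm, arm thicknesses ≈ 3.01 mm (horizontal) and 3.79 mm (vertical), extruded 16 mm in z.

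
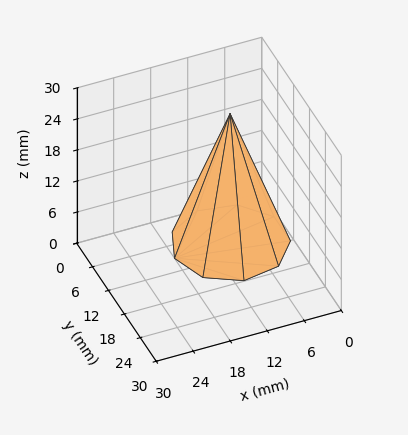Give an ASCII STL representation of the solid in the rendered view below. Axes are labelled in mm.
Reading the render: the shape is a regular 9-sided pyramid, base circumscribed radius ≈ 9 mm, apex at z ≈ 25 mm (dimensions read to the nearest mm from the axis ticks). For the STL, each face is triangulated and given an outward normal.

solid part
  facet normal 0.0000 0.0000 -1.0000
    outer loop
      vertex 10.563 17.863 0.000
      vertex 15.894 14.785 0.000
      vertex 18.000 9.000 0.000
    endloop
  endfacet
  facet normal 0.0000 0.0000 -1.0000
    outer loop
      vertex 4.500 16.794 0.000
      vertex 10.563 17.863 0.000
      vertex 18.000 9.000 0.000
    endloop
  endfacet
  facet normal 0.0000 0.0000 -1.0000
    outer loop
      vertex 0.543 12.078 0.000
      vertex 4.500 16.794 0.000
      vertex 18.000 9.000 0.000
    endloop
  endfacet
  facet normal 0.0000 0.0000 -1.0000
    outer loop
      vertex 0.543 5.922 0.000
      vertex 0.543 12.078 0.000
      vertex 18.000 9.000 0.000
    endloop
  endfacet
  facet normal 0.0000 0.0000 -1.0000
    outer loop
      vertex 4.500 1.206 0.000
      vertex 0.543 5.922 0.000
      vertex 18.000 9.000 0.000
    endloop
  endfacet
  facet normal 0.0000 0.0000 -1.0000
    outer loop
      vertex 10.563 0.137 0.000
      vertex 4.500 1.206 0.000
      vertex 18.000 9.000 0.000
    endloop
  endfacet
  facet normal 0.0000 0.0000 -1.0000
    outer loop
      vertex 15.894 3.215 0.000
      vertex 10.563 0.137 0.000
      vertex 18.000 9.000 0.000
    endloop
  endfacet
  facet normal 0.8901 0.3240 0.3204
    outer loop
      vertex 18.000 9.000 0.000
      vertex 15.894 14.785 0.000
      vertex 9.000 9.000 25.000
    endloop
  endfacet
  facet normal 0.4737 0.8203 0.3204
    outer loop
      vertex 15.894 14.785 0.000
      vertex 10.563 17.863 0.000
      vertex 9.000 9.000 25.000
    endloop
  endfacet
  facet normal -0.1645 0.9329 0.3204
    outer loop
      vertex 10.563 17.863 0.000
      vertex 4.500 16.794 0.000
      vertex 9.000 9.000 25.000
    endloop
  endfacet
  facet normal -0.7257 0.6089 0.3204
    outer loop
      vertex 4.500 16.794 0.000
      vertex 0.543 12.078 0.000
      vertex 9.000 9.000 25.000
    endloop
  endfacet
  facet normal -0.9473 0.0000 0.3204
    outer loop
      vertex 0.543 12.078 0.000
      vertex 0.543 5.922 0.000
      vertex 9.000 9.000 25.000
    endloop
  endfacet
  facet normal -0.7257 -0.6089 0.3204
    outer loop
      vertex 0.543 5.922 0.000
      vertex 4.500 1.206 0.000
      vertex 9.000 9.000 25.000
    endloop
  endfacet
  facet normal -0.1645 -0.9329 0.3204
    outer loop
      vertex 4.500 1.206 0.000
      vertex 10.563 0.137 0.000
      vertex 9.000 9.000 25.000
    endloop
  endfacet
  facet normal 0.4737 -0.8203 0.3204
    outer loop
      vertex 10.563 0.137 0.000
      vertex 15.894 3.215 0.000
      vertex 9.000 9.000 25.000
    endloop
  endfacet
  facet normal 0.8901 -0.3240 0.3204
    outer loop
      vertex 15.894 3.215 0.000
      vertex 18.000 9.000 0.000
      vertex 9.000 9.000 25.000
    endloop
  endfacet
endsolid part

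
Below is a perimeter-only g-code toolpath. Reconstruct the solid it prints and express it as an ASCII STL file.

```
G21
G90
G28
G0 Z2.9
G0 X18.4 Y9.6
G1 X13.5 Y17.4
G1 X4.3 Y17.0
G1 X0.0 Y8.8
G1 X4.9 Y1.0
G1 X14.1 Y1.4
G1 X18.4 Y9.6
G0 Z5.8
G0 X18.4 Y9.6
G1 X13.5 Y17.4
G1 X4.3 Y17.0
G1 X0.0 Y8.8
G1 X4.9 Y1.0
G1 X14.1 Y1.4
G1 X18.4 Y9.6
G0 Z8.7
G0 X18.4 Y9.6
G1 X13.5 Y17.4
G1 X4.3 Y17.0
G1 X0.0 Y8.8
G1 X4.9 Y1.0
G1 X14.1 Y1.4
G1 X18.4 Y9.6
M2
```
solid part
  facet normal 0.0000 0.0000 -1.0000
    outer loop
      vertex 4.3 17.0 0.0
      vertex 13.5 17.4 0.0
      vertex 18.4 9.6 0.0
    endloop
  endfacet
  facet normal 0.0000 0.0000 -1.0000
    outer loop
      vertex 0.0 8.8 0.0
      vertex 4.3 17.0 0.0
      vertex 18.4 9.6 0.0
    endloop
  endfacet
  facet normal 0.0000 0.0000 -1.0000
    outer loop
      vertex 4.9 1.0 0.0
      vertex 0.0 8.8 0.0
      vertex 18.4 9.6 0.0
    endloop
  endfacet
  facet normal 0.0000 0.0000 -1.0000
    outer loop
      vertex 14.1 1.4 0.0
      vertex 4.9 1.0 0.0
      vertex 18.4 9.6 0.0
    endloop
  endfacet
  facet normal 0.0000 0.0000 1.0000
    outer loop
      vertex 18.4 9.6 8.7
      vertex 13.5 17.4 8.7
      vertex 4.3 17.0 8.7
    endloop
  endfacet
  facet normal 0.0000 0.0000 1.0000
    outer loop
      vertex 18.4 9.6 8.7
      vertex 4.3 17.0 8.7
      vertex 0.0 8.8 8.7
    endloop
  endfacet
  facet normal 0.0000 0.0000 1.0000
    outer loop
      vertex 18.4 9.6 8.7
      vertex 0.0 8.8 8.7
      vertex 4.9 1.0 8.7
    endloop
  endfacet
  facet normal 0.0000 0.0000 1.0000
    outer loop
      vertex 18.4 9.6 8.7
      vertex 4.9 1.0 8.7
      vertex 14.1 1.4 8.7
    endloop
  endfacet
  facet normal 0.8468 0.5319 0.0000
    outer loop
      vertex 18.4 9.6 0.0
      vertex 13.5 17.4 0.0
      vertex 13.5 17.4 8.7
    endloop
  endfacet
  facet normal 0.8468 0.5319 0.0000
    outer loop
      vertex 18.4 9.6 0.0
      vertex 13.5 17.4 8.7
      vertex 18.4 9.6 8.7
    endloop
  endfacet
  facet normal -0.0434 0.9991 0.0000
    outer loop
      vertex 13.5 17.4 0.0
      vertex 4.3 17.0 0.0
      vertex 4.3 17.0 8.7
    endloop
  endfacet
  facet normal -0.0434 0.9991 0.0000
    outer loop
      vertex 13.5 17.4 0.0
      vertex 4.3 17.0 8.7
      vertex 13.5 17.4 8.7
    endloop
  endfacet
  facet normal -0.8856 0.4644 0.0000
    outer loop
      vertex 4.3 17.0 0.0
      vertex 0.0 8.8 0.0
      vertex 0.0 8.8 8.7
    endloop
  endfacet
  facet normal -0.8856 0.4644 0.0000
    outer loop
      vertex 4.3 17.0 0.0
      vertex 0.0 8.8 8.7
      vertex 4.3 17.0 8.7
    endloop
  endfacet
  facet normal -0.8468 -0.5319 0.0000
    outer loop
      vertex 0.0 8.8 0.0
      vertex 4.9 1.0 0.0
      vertex 4.9 1.0 8.7
    endloop
  endfacet
  facet normal -0.8468 -0.5319 0.0000
    outer loop
      vertex 0.0 8.8 0.0
      vertex 4.9 1.0 8.7
      vertex 0.0 8.8 8.7
    endloop
  endfacet
  facet normal 0.0434 -0.9991 0.0000
    outer loop
      vertex 4.9 1.0 0.0
      vertex 14.1 1.4 0.0
      vertex 14.1 1.4 8.7
    endloop
  endfacet
  facet normal 0.0434 -0.9991 0.0000
    outer loop
      vertex 4.9 1.0 0.0
      vertex 14.1 1.4 8.7
      vertex 4.9 1.0 8.7
    endloop
  endfacet
  facet normal 0.8856 -0.4644 0.0000
    outer loop
      vertex 14.1 1.4 0.0
      vertex 18.4 9.6 0.0
      vertex 18.4 9.6 8.7
    endloop
  endfacet
  facet normal 0.8856 -0.4644 0.0000
    outer loop
      vertex 14.1 1.4 0.0
      vertex 18.4 9.6 8.7
      vertex 14.1 1.4 8.7
    endloop
  endfacet
endsolid part

The G0 Z moves step by Δz≈2.9 mm. Every layer's G1 loop is the same polygon, so the solid is a straight extrusion of it from z=0 to z≈8.7. Closing with flat bottom and top caps and triangulating gives 20 facets — a regular 6-sided prism (a cylinder approximated with 6 flat sides), circumscribed radius ≈ 9.2 mm, height ≈ 8.7 mm.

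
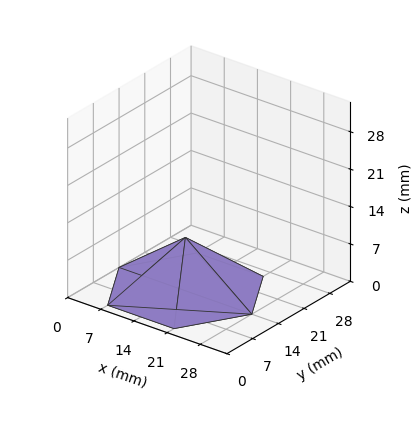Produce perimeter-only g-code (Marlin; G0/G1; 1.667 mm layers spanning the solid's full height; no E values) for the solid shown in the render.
Reading the render: the shape is a regular 6-sided pyramid, base circumscribed radius ≈ 14 mm, apex at z ≈ 10 mm (dimensions read to the nearest mm from the axis ticks). For the g-code, the solid's height is divided into equal slices at the stated Δz and each level perimeter traced with G1 moves after a G0 lift.

; perimeter-only toolpath
G21 ; units = mm
G90 ; absolute positioning
G28 ; home
; layer 1
G0 Z1.667
G0 X25.667 Y14.000
G1 X19.833 Y24.103
G1 X8.167 Y24.103
G1 X2.333 Y14.000
G1 X8.167 Y3.897
G1 X19.833 Y3.897
G1 X25.667 Y14.000
; layer 2
G0 Z3.333
G0 X23.333 Y14.000
G1 X18.667 Y22.083
G1 X9.333 Y22.083
G1 X4.667 Y14.000
G1 X9.333 Y5.917
G1 X18.667 Y5.917
G1 X23.333 Y14.000
; layer 3
G0 Z5.000
G0 X21.000 Y14.000
G1 X17.500 Y20.062
G1 X10.500 Y20.062
G1 X7.000 Y14.000
G1 X10.500 Y7.938
G1 X17.500 Y7.938
G1 X21.000 Y14.000
; layer 4
G0 Z6.667
G0 X18.667 Y14.000
G1 X16.333 Y18.041
G1 X11.667 Y18.041
G1 X9.333 Y14.000
G1 X11.667 Y9.959
G1 X16.333 Y9.959
G1 X18.667 Y14.000
; layer 5
G0 Z8.333
G0 X16.333 Y14.000
G1 X15.167 Y16.021
G1 X12.833 Y16.021
G1 X11.667 Y14.000
G1 X12.833 Y11.979
G1 X15.167 Y11.979
G1 X16.333 Y14.000
M2 ; end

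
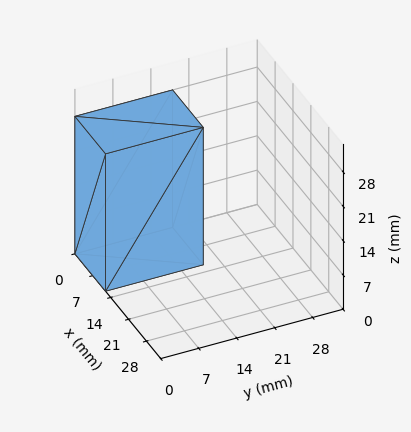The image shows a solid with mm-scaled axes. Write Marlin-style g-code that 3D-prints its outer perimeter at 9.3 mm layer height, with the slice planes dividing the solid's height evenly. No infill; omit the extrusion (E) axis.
Reading the render: the shape is a rectangular box, roughly 12 × 18 mm footprint and 28 mm tall (dimensions read to the nearest mm from the axis ticks). For the g-code, the solid's height is divided into equal slices at the stated Δz and each level perimeter traced with G1 moves after a G0 lift.

; perimeter-only toolpath
G21 ; units = mm
G90 ; absolute positioning
G28 ; home
; layer 1
G0 Z9.3
G0 X0.0 Y0.0
G1 X12.0 Y0.0
G1 X12.0 Y18.0
G1 X0.0 Y18.0
G1 X0.0 Y0.0
; layer 2
G0 Z18.7
G0 X0.0 Y0.0
G1 X12.0 Y0.0
G1 X12.0 Y18.0
G1 X0.0 Y18.0
G1 X0.0 Y0.0
; layer 3
G0 Z28.0
G0 X0.0 Y0.0
G1 X12.0 Y0.0
G1 X12.0 Y18.0
G1 X0.0 Y18.0
G1 X0.0 Y0.0
M2 ; end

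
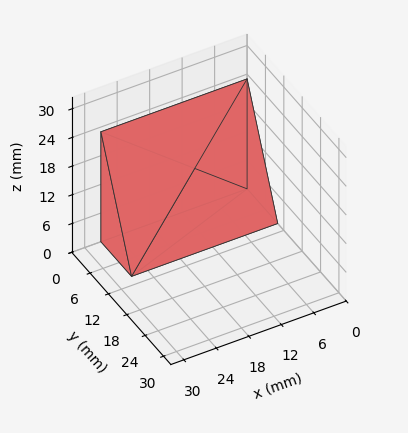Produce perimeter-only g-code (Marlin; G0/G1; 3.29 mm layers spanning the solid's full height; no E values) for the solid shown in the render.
Reading the render: the shape is a wedge (ramp): 27 × 10 mm base, rising to 23 mm along the y=0 edge and sloping linearly to z=0 at y=10 (dimensions read to the nearest mm from the axis ticks). For the g-code, the solid's height is divided into equal slices at the stated Δz and each level perimeter traced with G1 moves after a G0 lift.

; perimeter-only toolpath
G21 ; units = mm
G90 ; absolute positioning
G28 ; home
; layer 1
G0 Z3.29
G0 X0.00 Y0.00
G1 X27.00 Y0.00
G1 X27.00 Y8.57
G1 X0.00 Y8.57
G1 X0.00 Y0.00
; layer 2
G0 Z6.57
G0 X0.00 Y0.00
G1 X27.00 Y0.00
G1 X27.00 Y7.14
G1 X0.00 Y7.14
G1 X0.00 Y0.00
; layer 3
G0 Z9.86
G0 X0.00 Y0.00
G1 X27.00 Y0.00
G1 X27.00 Y5.71
G1 X0.00 Y5.71
G1 X0.00 Y0.00
; layer 4
G0 Z13.14
G0 X0.00 Y0.00
G1 X27.00 Y0.00
G1 X27.00 Y4.29
G1 X0.00 Y4.29
G1 X0.00 Y0.00
; layer 5
G0 Z16.43
G0 X0.00 Y0.00
G1 X27.00 Y0.00
G1 X27.00 Y2.86
G1 X0.00 Y2.86
G1 X0.00 Y0.00
; layer 6
G0 Z19.71
G0 X0.00 Y0.00
G1 X27.00 Y0.00
G1 X27.00 Y1.43
G1 X0.00 Y1.43
G1 X0.00 Y0.00
M2 ; end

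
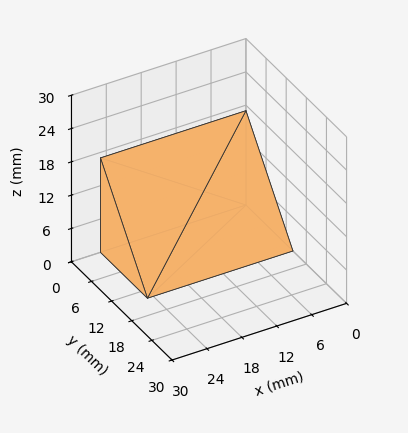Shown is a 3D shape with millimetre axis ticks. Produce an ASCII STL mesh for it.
Reading the render: the shape is a wedge (ramp): 25 × 14 mm base, rising to 17 mm along the y=0 edge and sloping linearly to z=0 at y=14 (dimensions read to the nearest mm from the axis ticks). For the STL, each face is triangulated and given an outward normal.

solid part
  facet normal 0.0000 0.0000 -1.0000
    outer loop
      vertex 25.000 14.000 0.000
      vertex 25.000 0.000 0.000
      vertex 0.000 0.000 0.000
    endloop
  endfacet
  facet normal 0.0000 0.0000 -1.0000
    outer loop
      vertex 0.000 14.000 0.000
      vertex 25.000 14.000 0.000
      vertex 0.000 0.000 0.000
    endloop
  endfacet
  facet normal 0.0000 -1.0000 0.0000
    outer loop
      vertex 0.000 0.000 0.000
      vertex 25.000 0.000 0.000
      vertex 25.000 0.000 17.000
    endloop
  endfacet
  facet normal 0.0000 -1.0000 0.0000
    outer loop
      vertex 0.000 0.000 0.000
      vertex 25.000 0.000 17.000
      vertex 0.000 0.000 17.000
    endloop
  endfacet
  facet normal 0.0000 0.7719 0.6357
    outer loop
      vertex 0.000 0.000 17.000
      vertex 25.000 0.000 17.000
      vertex 25.000 14.000 0.000
    endloop
  endfacet
  facet normal 0.0000 0.7719 0.6357
    outer loop
      vertex 0.000 0.000 17.000
      vertex 25.000 14.000 0.000
      vertex 0.000 14.000 0.000
    endloop
  endfacet
  facet normal -1.0000 0.0000 0.0000
    outer loop
      vertex 0.000 0.000 17.000
      vertex 0.000 14.000 0.000
      vertex 0.000 0.000 0.000
    endloop
  endfacet
  facet normal 1.0000 0.0000 0.0000
    outer loop
      vertex 25.000 0.000 0.000
      vertex 25.000 14.000 0.000
      vertex 25.000 0.000 17.000
    endloop
  endfacet
endsolid part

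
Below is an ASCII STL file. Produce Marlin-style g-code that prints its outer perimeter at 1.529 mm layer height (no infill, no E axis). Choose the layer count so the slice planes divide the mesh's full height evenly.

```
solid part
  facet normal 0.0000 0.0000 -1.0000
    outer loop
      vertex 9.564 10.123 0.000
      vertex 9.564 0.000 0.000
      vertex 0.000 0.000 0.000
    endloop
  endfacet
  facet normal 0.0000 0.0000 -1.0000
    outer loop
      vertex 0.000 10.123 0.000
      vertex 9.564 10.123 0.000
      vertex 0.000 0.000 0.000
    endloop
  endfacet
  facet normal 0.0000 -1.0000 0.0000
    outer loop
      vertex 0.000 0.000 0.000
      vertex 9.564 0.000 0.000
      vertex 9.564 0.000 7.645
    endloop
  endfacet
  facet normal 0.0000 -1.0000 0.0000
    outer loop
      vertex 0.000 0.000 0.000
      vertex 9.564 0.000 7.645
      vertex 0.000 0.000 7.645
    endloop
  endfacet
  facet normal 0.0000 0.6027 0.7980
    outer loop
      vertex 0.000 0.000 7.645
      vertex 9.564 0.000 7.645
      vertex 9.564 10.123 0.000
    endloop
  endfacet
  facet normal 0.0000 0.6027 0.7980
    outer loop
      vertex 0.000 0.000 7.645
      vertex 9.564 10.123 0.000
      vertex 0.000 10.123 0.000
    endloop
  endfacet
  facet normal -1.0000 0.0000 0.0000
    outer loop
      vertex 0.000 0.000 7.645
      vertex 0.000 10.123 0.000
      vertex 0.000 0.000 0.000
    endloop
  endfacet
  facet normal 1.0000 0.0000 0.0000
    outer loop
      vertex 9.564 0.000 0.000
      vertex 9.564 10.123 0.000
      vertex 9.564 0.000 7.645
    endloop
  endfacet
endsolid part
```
; perimeter-only toolpath
G21 ; units = mm
G90 ; absolute positioning
G28 ; home
; layer 1
G0 Z1.529
G0 X0.000 Y0.000
G1 X9.564 Y0.000
G1 X9.564 Y8.098
G1 X0.000 Y8.098
G1 X0.000 Y0.000
; layer 2
G0 Z3.058
G0 X0.000 Y0.000
G1 X9.564 Y0.000
G1 X9.564 Y6.074
G1 X0.000 Y6.074
G1 X0.000 Y0.000
; layer 3
G0 Z4.587
G0 X0.000 Y0.000
G1 X9.564 Y0.000
G1 X9.564 Y4.049
G1 X0.000 Y4.049
G1 X0.000 Y0.000
; layer 4
G0 Z6.116
G0 X0.000 Y0.000
G1 X9.564 Y0.000
G1 X9.564 Y2.025
G1 X0.000 Y2.025
G1 X0.000 Y0.000
M2 ; end

The solid is a wedge (ramp): 9.56 × 10.1 mm base, rising to 7.64 mm along the y=0 edge and sloping linearly to z=0 at y=10.1. Slicing at Δz = 1.529 mm — 5 equal slices spanning the solid's height, so layer i sits at z = i·h/5 — gives 4 non-empty perimeters. Each is a 4-segment closed polygon; G0 lifts to the layer z and rapids to the start vertex, then G1 traces the edges. The cross-section shrinks linearly with z (the slice at the apex is degenerate and omitted).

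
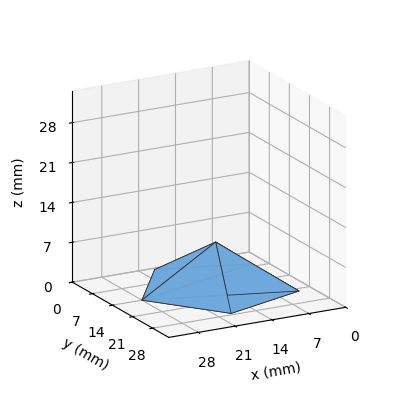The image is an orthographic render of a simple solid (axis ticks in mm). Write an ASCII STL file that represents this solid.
Reading the render: the shape is a regular 5-sided pyramid, base circumscribed radius ≈ 14 mm, apex at z ≈ 8 mm (dimensions read to the nearest mm from the axis ticks). For the STL, each face is triangulated and given an outward normal.

solid part
  facet normal 0.0000 0.0000 -1.0000
    outer loop
      vertex 2.674 22.229 0.000
      vertex 18.326 27.315 0.000
      vertex 28.000 14.000 0.000
    endloop
  endfacet
  facet normal 0.0000 0.0000 -1.0000
    outer loop
      vertex 2.674 5.771 0.000
      vertex 2.674 22.229 0.000
      vertex 28.000 14.000 0.000
    endloop
  endfacet
  facet normal 0.0000 0.0000 -1.0000
    outer loop
      vertex 18.326 0.685 0.000
      vertex 2.674 5.771 0.000
      vertex 28.000 14.000 0.000
    endloop
  endfacet
  facet normal 0.4667 0.3391 0.8168
    outer loop
      vertex 28.000 14.000 0.000
      vertex 18.326 27.315 0.000
      vertex 14.000 14.000 8.000
    endloop
  endfacet
  facet normal -0.1783 0.5487 0.8168
    outer loop
      vertex 18.326 27.315 0.000
      vertex 2.674 22.229 0.000
      vertex 14.000 14.000 8.000
    endloop
  endfacet
  facet normal -0.5769 0.0000 0.8168
    outer loop
      vertex 2.674 22.229 0.000
      vertex 2.674 5.771 0.000
      vertex 14.000 14.000 8.000
    endloop
  endfacet
  facet normal -0.1783 -0.5487 0.8168
    outer loop
      vertex 2.674 5.771 0.000
      vertex 18.326 0.685 0.000
      vertex 14.000 14.000 8.000
    endloop
  endfacet
  facet normal 0.4667 -0.3391 0.8168
    outer loop
      vertex 18.326 0.685 0.000
      vertex 28.000 14.000 0.000
      vertex 14.000 14.000 8.000
    endloop
  endfacet
endsolid part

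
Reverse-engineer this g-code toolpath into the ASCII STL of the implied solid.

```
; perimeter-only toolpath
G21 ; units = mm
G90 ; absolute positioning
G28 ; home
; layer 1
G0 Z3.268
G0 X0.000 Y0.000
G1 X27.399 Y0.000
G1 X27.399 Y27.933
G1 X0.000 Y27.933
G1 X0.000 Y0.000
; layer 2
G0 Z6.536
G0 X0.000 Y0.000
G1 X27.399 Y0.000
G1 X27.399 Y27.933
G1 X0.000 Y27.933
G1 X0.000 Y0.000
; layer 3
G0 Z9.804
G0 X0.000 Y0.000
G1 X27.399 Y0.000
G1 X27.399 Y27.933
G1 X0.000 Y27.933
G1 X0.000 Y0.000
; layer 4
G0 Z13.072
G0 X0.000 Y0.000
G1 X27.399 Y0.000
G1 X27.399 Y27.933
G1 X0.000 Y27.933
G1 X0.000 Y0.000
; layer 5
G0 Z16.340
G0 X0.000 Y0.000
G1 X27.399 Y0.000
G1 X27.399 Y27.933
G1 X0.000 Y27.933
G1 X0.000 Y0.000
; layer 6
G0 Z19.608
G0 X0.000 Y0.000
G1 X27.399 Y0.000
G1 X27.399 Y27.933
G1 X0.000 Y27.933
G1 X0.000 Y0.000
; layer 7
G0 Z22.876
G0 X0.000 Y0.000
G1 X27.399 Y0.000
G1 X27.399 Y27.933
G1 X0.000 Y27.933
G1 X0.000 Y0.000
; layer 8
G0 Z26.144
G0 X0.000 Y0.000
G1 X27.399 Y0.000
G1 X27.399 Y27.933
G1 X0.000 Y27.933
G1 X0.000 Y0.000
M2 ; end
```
solid part
  facet normal 0.0000 0.0000 -1.0000
    outer loop
      vertex 27.399 27.933 0.000
      vertex 27.399 0.000 0.000
      vertex 0.000 0.000 0.000
    endloop
  endfacet
  facet normal 0.0000 0.0000 -1.0000
    outer loop
      vertex 0.000 27.933 0.000
      vertex 27.399 27.933 0.000
      vertex 0.000 0.000 0.000
    endloop
  endfacet
  facet normal 0.0000 0.0000 1.0000
    outer loop
      vertex 0.000 0.000 26.144
      vertex 27.399 0.000 26.144
      vertex 27.399 27.933 26.144
    endloop
  endfacet
  facet normal 0.0000 0.0000 1.0000
    outer loop
      vertex 0.000 0.000 26.144
      vertex 27.399 27.933 26.144
      vertex 0.000 27.933 26.144
    endloop
  endfacet
  facet normal 0.0000 -1.0000 0.0000
    outer loop
      vertex 0.000 0.000 0.000
      vertex 27.399 0.000 0.000
      vertex 27.399 0.000 26.144
    endloop
  endfacet
  facet normal 0.0000 -1.0000 0.0000
    outer loop
      vertex 0.000 0.000 0.000
      vertex 27.399 0.000 26.144
      vertex 0.000 0.000 26.144
    endloop
  endfacet
  facet normal 0.0000 1.0000 0.0000
    outer loop
      vertex 27.399 27.933 26.144
      vertex 27.399 27.933 0.000
      vertex 0.000 27.933 0.000
    endloop
  endfacet
  facet normal 0.0000 1.0000 0.0000
    outer loop
      vertex 0.000 27.933 26.144
      vertex 27.399 27.933 26.144
      vertex 0.000 27.933 0.000
    endloop
  endfacet
  facet normal -1.0000 0.0000 0.0000
    outer loop
      vertex 0.000 27.933 26.144
      vertex 0.000 27.933 0.000
      vertex 0.000 0.000 0.000
    endloop
  endfacet
  facet normal -1.0000 0.0000 0.0000
    outer loop
      vertex 0.000 0.000 26.144
      vertex 0.000 27.933 26.144
      vertex 0.000 0.000 0.000
    endloop
  endfacet
  facet normal 1.0000 0.0000 0.0000
    outer loop
      vertex 27.399 0.000 0.000
      vertex 27.399 27.933 0.000
      vertex 27.399 27.933 26.144
    endloop
  endfacet
  facet normal 1.0000 0.0000 0.0000
    outer loop
      vertex 27.399 0.000 0.000
      vertex 27.399 27.933 26.144
      vertex 27.399 0.000 26.144
    endloop
  endfacet
endsolid part

The G0 Z moves step by Δz≈3.268 mm. Every layer's G1 loop is the same polygon, so the solid is a straight extrusion of it from z=0 to z≈26.1. Closing with flat bottom and top caps and triangulating gives 12 facets — a rectangular box, roughly 27.4 × 27.9 mm footprint and 26.1 mm tall.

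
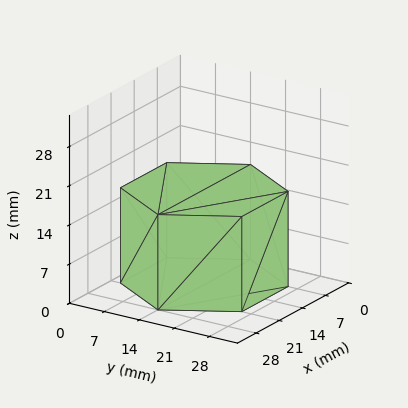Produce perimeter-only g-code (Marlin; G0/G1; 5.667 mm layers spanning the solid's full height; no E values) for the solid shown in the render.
Reading the render: the shape is a regular 6-sided prism (a cylinder approximated with 6 flat sides), circumscribed radius ≈ 14 mm, height ≈ 17 mm (dimensions read to the nearest mm from the axis ticks). For the g-code, the solid's height is divided into equal slices at the stated Δz and each level perimeter traced with G1 moves after a G0 lift.

; perimeter-only toolpath
G21 ; units = mm
G90 ; absolute positioning
G28 ; home
; layer 1
G0 Z5.667
G0 X28.000 Y14.000
G1 X21.000 Y26.124
G1 X7.000 Y26.124
G1 X0.000 Y14.000
G1 X7.000 Y1.876
G1 X21.000 Y1.876
G1 X28.000 Y14.000
; layer 2
G0 Z11.333
G0 X28.000 Y14.000
G1 X21.000 Y26.124
G1 X7.000 Y26.124
G1 X0.000 Y14.000
G1 X7.000 Y1.876
G1 X21.000 Y1.876
G1 X28.000 Y14.000
; layer 3
G0 Z17.000
G0 X28.000 Y14.000
G1 X21.000 Y26.124
G1 X7.000 Y26.124
G1 X0.000 Y14.000
G1 X7.000 Y1.876
G1 X21.000 Y1.876
G1 X28.000 Y14.000
M2 ; end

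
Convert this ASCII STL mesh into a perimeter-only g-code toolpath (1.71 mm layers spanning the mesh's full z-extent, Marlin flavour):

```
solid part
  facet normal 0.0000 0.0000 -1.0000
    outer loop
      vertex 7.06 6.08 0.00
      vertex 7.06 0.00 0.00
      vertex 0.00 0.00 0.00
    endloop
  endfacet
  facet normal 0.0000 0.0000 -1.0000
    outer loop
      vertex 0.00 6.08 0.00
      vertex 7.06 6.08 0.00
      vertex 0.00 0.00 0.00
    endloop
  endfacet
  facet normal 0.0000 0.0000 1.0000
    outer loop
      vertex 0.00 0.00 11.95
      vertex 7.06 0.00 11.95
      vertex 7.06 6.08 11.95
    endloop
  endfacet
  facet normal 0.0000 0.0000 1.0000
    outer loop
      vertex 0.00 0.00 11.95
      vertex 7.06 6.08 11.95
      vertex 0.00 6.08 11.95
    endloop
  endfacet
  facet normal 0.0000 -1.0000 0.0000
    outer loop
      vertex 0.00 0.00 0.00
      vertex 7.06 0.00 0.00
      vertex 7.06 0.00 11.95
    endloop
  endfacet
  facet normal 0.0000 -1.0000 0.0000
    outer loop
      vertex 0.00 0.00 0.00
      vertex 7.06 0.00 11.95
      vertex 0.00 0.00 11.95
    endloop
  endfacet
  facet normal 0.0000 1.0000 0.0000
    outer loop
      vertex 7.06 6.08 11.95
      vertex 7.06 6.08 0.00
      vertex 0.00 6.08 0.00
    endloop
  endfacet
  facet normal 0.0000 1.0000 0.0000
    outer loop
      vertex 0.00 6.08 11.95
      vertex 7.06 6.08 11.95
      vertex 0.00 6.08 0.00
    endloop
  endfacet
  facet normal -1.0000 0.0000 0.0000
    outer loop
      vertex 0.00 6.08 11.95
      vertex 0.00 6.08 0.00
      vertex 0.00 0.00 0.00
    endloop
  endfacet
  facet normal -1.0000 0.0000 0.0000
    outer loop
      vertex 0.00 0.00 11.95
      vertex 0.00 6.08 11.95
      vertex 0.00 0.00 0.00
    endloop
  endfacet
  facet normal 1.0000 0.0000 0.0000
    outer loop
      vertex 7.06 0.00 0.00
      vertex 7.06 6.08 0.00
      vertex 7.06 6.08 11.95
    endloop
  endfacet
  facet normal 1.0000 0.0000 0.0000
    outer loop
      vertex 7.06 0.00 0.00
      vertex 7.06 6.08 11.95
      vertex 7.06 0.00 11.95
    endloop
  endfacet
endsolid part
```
; perimeter-only toolpath
G21 ; units = mm
G90 ; absolute positioning
G28 ; home
; layer 1
G0 Z1.71
G0 X0.00 Y0.00
G1 X7.06 Y0.00
G1 X7.06 Y6.08
G1 X0.00 Y6.08
G1 X0.00 Y0.00
; layer 2
G0 Z3.41
G0 X0.00 Y0.00
G1 X7.06 Y0.00
G1 X7.06 Y6.08
G1 X0.00 Y6.08
G1 X0.00 Y0.00
; layer 3
G0 Z5.12
G0 X0.00 Y0.00
G1 X7.06 Y0.00
G1 X7.06 Y6.08
G1 X0.00 Y6.08
G1 X0.00 Y0.00
; layer 4
G0 Z6.83
G0 X0.00 Y0.00
G1 X7.06 Y0.00
G1 X7.06 Y6.08
G1 X0.00 Y6.08
G1 X0.00 Y0.00
; layer 5
G0 Z8.54
G0 X0.00 Y0.00
G1 X7.06 Y0.00
G1 X7.06 Y6.08
G1 X0.00 Y6.08
G1 X0.00 Y0.00
; layer 6
G0 Z10.24
G0 X0.00 Y0.00
G1 X7.06 Y0.00
G1 X7.06 Y6.08
G1 X0.00 Y6.08
G1 X0.00 Y0.00
; layer 7
G0 Z11.95
G0 X0.00 Y0.00
G1 X7.06 Y0.00
G1 X7.06 Y6.08
G1 X0.00 Y6.08
G1 X0.00 Y0.00
M2 ; end

The solid is a rectangular box, roughly 7.06 × 6.08 mm footprint and 11.9 mm tall. Slicing at Δz = 1.71 mm — 7 equal slices spanning the solid's height, so layer i sits at z = i·h/7 — gives 7 non-empty perimeters. Each is a 4-segment closed polygon; G0 lifts to the layer z and rapids to the start vertex, then G1 traces the edges.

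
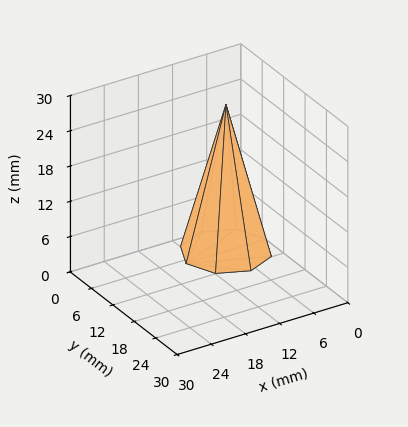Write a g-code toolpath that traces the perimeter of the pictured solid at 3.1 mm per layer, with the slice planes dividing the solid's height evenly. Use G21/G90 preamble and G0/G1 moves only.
Reading the render: the shape is a regular 8-sided pyramid, base circumscribed radius ≈ 7 mm, apex at z ≈ 25 mm (dimensions read to the nearest mm from the axis ticks). For the g-code, the solid's height is divided into equal slices at the stated Δz and each level perimeter traced with G1 moves after a G0 lift.

; perimeter-only toolpath
G21 ; units = mm
G90 ; absolute positioning
G28 ; home
; layer 1
G0 Z3.1
G0 X13.1 Y7.0
G1 X11.3 Y11.3
G1 X7.0 Y13.1
G1 X2.7 Y11.3
G1 X0.9 Y7.0
G1 X2.7 Y2.7
G1 X7.0 Y0.9
G1 X11.3 Y2.7
G1 X13.1 Y7.0
; layer 2
G0 Z6.2
G0 X12.2 Y7.0
G1 X10.7 Y10.7
G1 X7.0 Y12.2
G1 X3.3 Y10.7
G1 X1.8 Y7.0
G1 X3.3 Y3.3
G1 X7.0 Y1.8
G1 X10.7 Y3.3
G1 X12.2 Y7.0
; layer 3
G0 Z9.4
G0 X11.4 Y7.0
G1 X10.1 Y10.1
G1 X7.0 Y11.4
G1 X3.9 Y10.1
G1 X2.6 Y7.0
G1 X3.9 Y3.9
G1 X7.0 Y2.6
G1 X10.1 Y3.9
G1 X11.4 Y7.0
; layer 4
G0 Z12.5
G0 X10.5 Y7.0
G1 X9.4 Y9.4
G1 X7.0 Y10.5
G1 X4.5 Y9.4
G1 X3.5 Y7.0
G1 X4.5 Y4.5
G1 X7.0 Y3.5
G1 X9.4 Y4.5
G1 X10.5 Y7.0
; layer 5
G0 Z15.6
G0 X9.6 Y7.0
G1 X8.8 Y8.8
G1 X7.0 Y9.6
G1 X5.2 Y8.8
G1 X4.4 Y7.0
G1 X5.2 Y5.2
G1 X7.0 Y4.4
G1 X8.8 Y5.2
G1 X9.6 Y7.0
; layer 6
G0 Z18.8
G0 X8.8 Y7.0
G1 X8.2 Y8.2
G1 X7.0 Y8.8
G1 X5.8 Y8.2
G1 X5.2 Y7.0
G1 X5.8 Y5.8
G1 X7.0 Y5.2
G1 X8.2 Y5.8
G1 X8.8 Y7.0
; layer 7
G0 Z21.9
G0 X7.9 Y7.0
G1 X7.6 Y7.6
G1 X7.0 Y7.9
G1 X6.4 Y7.6
G1 X6.1 Y7.0
G1 X6.4 Y6.4
G1 X7.0 Y6.1
G1 X7.6 Y6.4
G1 X7.9 Y7.0
M2 ; end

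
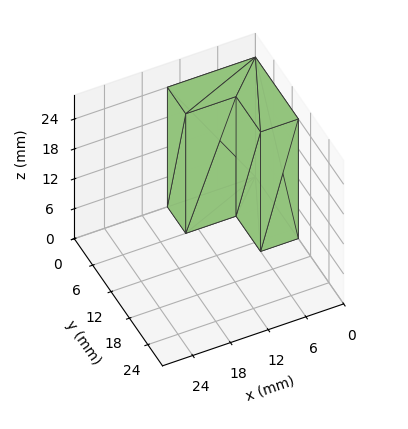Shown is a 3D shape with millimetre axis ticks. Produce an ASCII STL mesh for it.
Reading the render: the shape is an L-shaped prism: outer 14 × 14 mm, arm thicknesses ≈ 6 mm (horizontal) and 6 mm (vertical), extruded 24 mm in z (dimensions read to the nearest mm from the axis ticks). For the STL, each face is triangulated and given an outward normal.

solid part
  facet normal 0.0000 0.0000 -1.0000
    outer loop
      vertex 14.00 6.00 0.00
      vertex 14.00 0.00 0.00
      vertex 0.00 0.00 0.00
    endloop
  endfacet
  facet normal 0.0000 0.0000 -1.0000
    outer loop
      vertex 6.00 6.00 0.00
      vertex 14.00 6.00 0.00
      vertex 0.00 0.00 0.00
    endloop
  endfacet
  facet normal 0.0000 0.0000 -1.0000
    outer loop
      vertex 6.00 14.00 0.00
      vertex 6.00 6.00 0.00
      vertex 0.00 0.00 0.00
    endloop
  endfacet
  facet normal 0.0000 0.0000 -1.0000
    outer loop
      vertex 0.00 14.00 0.00
      vertex 6.00 14.00 0.00
      vertex 0.00 0.00 0.00
    endloop
  endfacet
  facet normal 0.0000 0.0000 1.0000
    outer loop
      vertex 0.00 0.00 24.00
      vertex 14.00 0.00 24.00
      vertex 14.00 6.00 24.00
    endloop
  endfacet
  facet normal 0.0000 0.0000 1.0000
    outer loop
      vertex 0.00 0.00 24.00
      vertex 14.00 6.00 24.00
      vertex 6.00 6.00 24.00
    endloop
  endfacet
  facet normal 0.0000 0.0000 1.0000
    outer loop
      vertex 0.00 0.00 24.00
      vertex 6.00 6.00 24.00
      vertex 6.00 14.00 24.00
    endloop
  endfacet
  facet normal 0.0000 0.0000 1.0000
    outer loop
      vertex 0.00 0.00 24.00
      vertex 6.00 14.00 24.00
      vertex 0.00 14.00 24.00
    endloop
  endfacet
  facet normal 0.0000 -1.0000 0.0000
    outer loop
      vertex 0.00 0.00 0.00
      vertex 14.00 0.00 0.00
      vertex 14.00 0.00 24.00
    endloop
  endfacet
  facet normal 0.0000 -1.0000 0.0000
    outer loop
      vertex 0.00 0.00 0.00
      vertex 14.00 0.00 24.00
      vertex 0.00 0.00 24.00
    endloop
  endfacet
  facet normal 1.0000 0.0000 0.0000
    outer loop
      vertex 14.00 0.00 0.00
      vertex 14.00 6.00 0.00
      vertex 14.00 6.00 24.00
    endloop
  endfacet
  facet normal 1.0000 0.0000 0.0000
    outer loop
      vertex 14.00 0.00 0.00
      vertex 14.00 6.00 24.00
      vertex 14.00 0.00 24.00
    endloop
  endfacet
  facet normal 0.0000 1.0000 0.0000
    outer loop
      vertex 14.00 6.00 0.00
      vertex 6.00 6.00 0.00
      vertex 6.00 6.00 24.00
    endloop
  endfacet
  facet normal 0.0000 1.0000 0.0000
    outer loop
      vertex 14.00 6.00 0.00
      vertex 6.00 6.00 24.00
      vertex 14.00 6.00 24.00
    endloop
  endfacet
  facet normal 1.0000 0.0000 0.0000
    outer loop
      vertex 6.00 6.00 0.00
      vertex 6.00 14.00 0.00
      vertex 6.00 14.00 24.00
    endloop
  endfacet
  facet normal 1.0000 0.0000 0.0000
    outer loop
      vertex 6.00 6.00 0.00
      vertex 6.00 14.00 24.00
      vertex 6.00 6.00 24.00
    endloop
  endfacet
  facet normal 0.0000 1.0000 0.0000
    outer loop
      vertex 6.00 14.00 0.00
      vertex 0.00 14.00 0.00
      vertex 0.00 14.00 24.00
    endloop
  endfacet
  facet normal 0.0000 1.0000 0.0000
    outer loop
      vertex 6.00 14.00 0.00
      vertex 0.00 14.00 24.00
      vertex 6.00 14.00 24.00
    endloop
  endfacet
  facet normal -1.0000 0.0000 0.0000
    outer loop
      vertex 0.00 14.00 0.00
      vertex 0.00 0.00 0.00
      vertex 0.00 0.00 24.00
    endloop
  endfacet
  facet normal -1.0000 0.0000 0.0000
    outer loop
      vertex 0.00 14.00 0.00
      vertex 0.00 0.00 24.00
      vertex 0.00 14.00 24.00
    endloop
  endfacet
endsolid part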